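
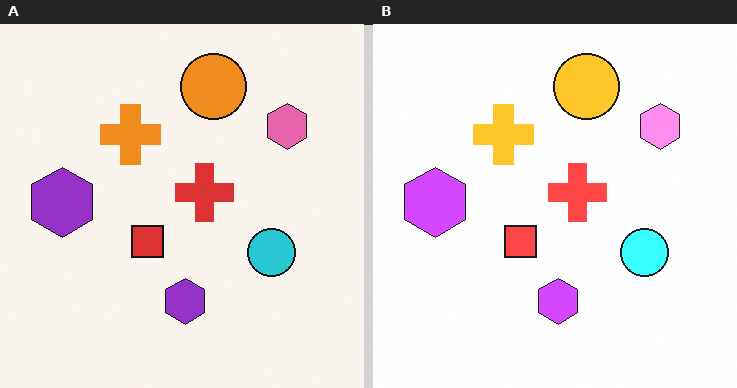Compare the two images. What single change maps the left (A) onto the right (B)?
Substantially brightened.

Every pixel — background and shapes alike — is uniformly brightened.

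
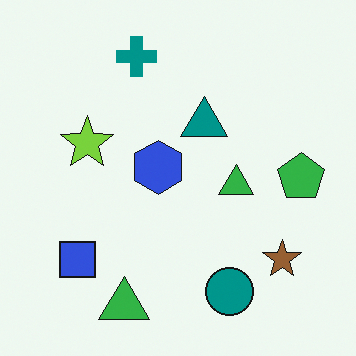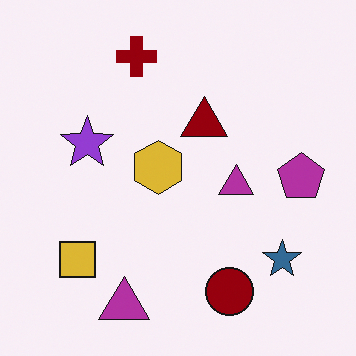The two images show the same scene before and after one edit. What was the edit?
This is the original image hue-shifted by a large amount.

Every shape's color has rotated by the same amount around the hue wheel — a uniform hue shift.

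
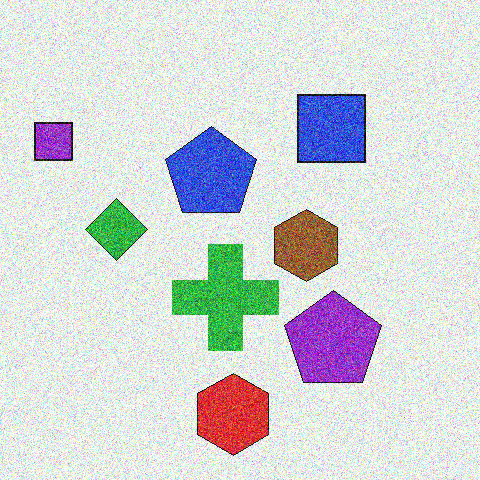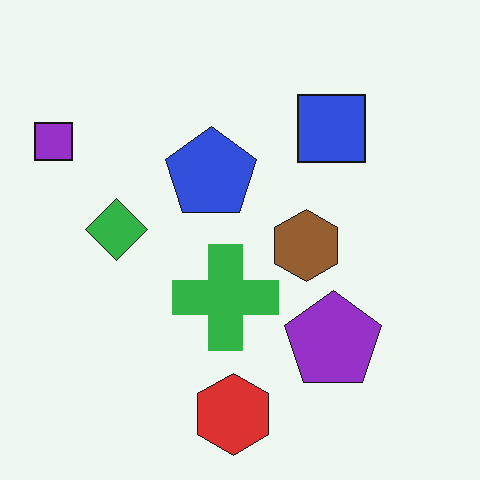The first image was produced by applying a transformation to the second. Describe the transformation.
Degraded with strong gaussian noise.

Random speckle covers the whole image, including the flat background.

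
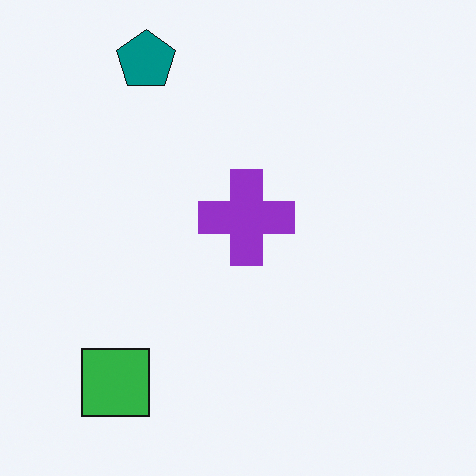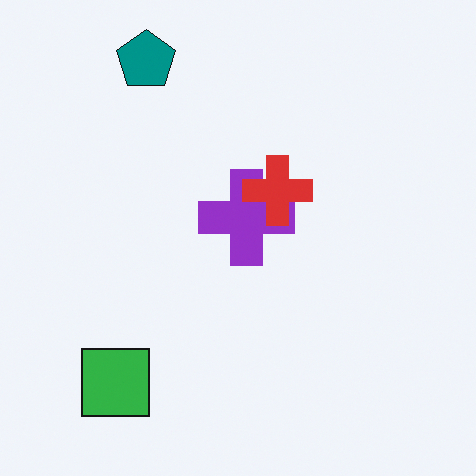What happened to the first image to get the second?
The transformation is: overlaid with an additional red cross.

A red cross appears in the second image that is absent from the first.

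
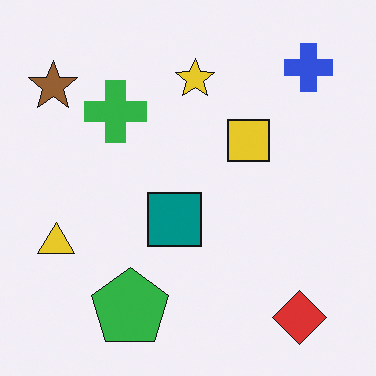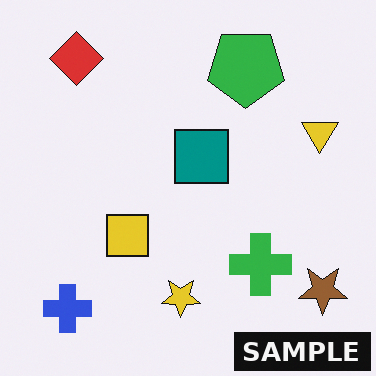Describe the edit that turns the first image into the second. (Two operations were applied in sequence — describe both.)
The image was rotated 180°, then watermarked with the text "SAMPLE" in the lower-right corner.

The blue cross sits in the top-right of the first image and the bottom-left of the second — consistent with a whole-image 180° rotation. A dark label reading "SAMPLE" appears in the lower-right corner.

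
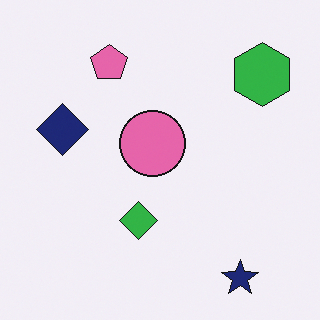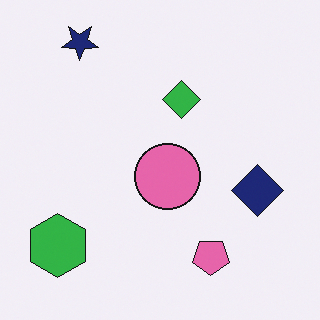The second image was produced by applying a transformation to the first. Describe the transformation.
The image was rotated 180°.

The navy star sits in the bottom-right of the first image and the top-left of the second — consistent with a whole-image 180° rotation.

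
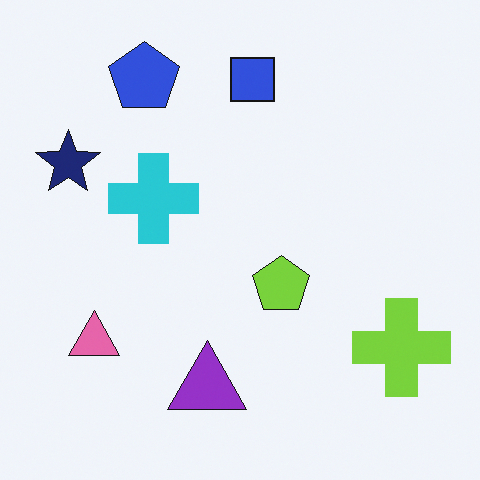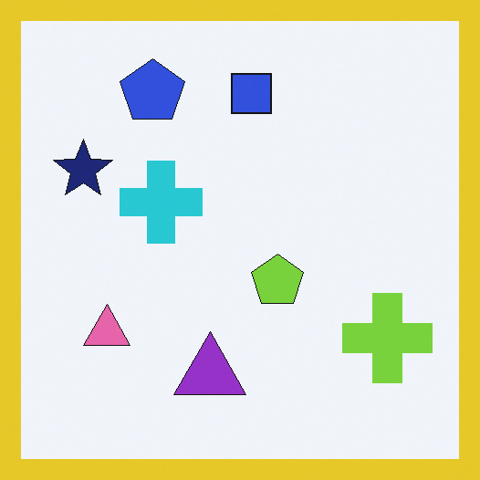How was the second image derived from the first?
The transformation is: framed with a yellow border.

A solid yellow frame runs around the edge of the second image, with the content slightly shrunk inside it.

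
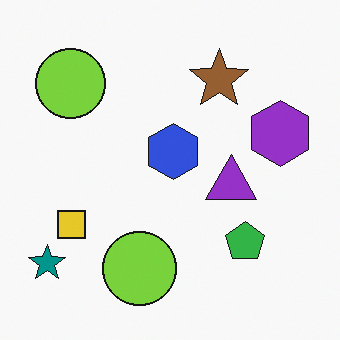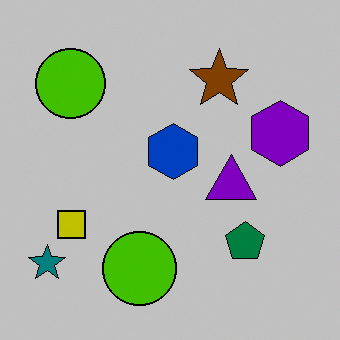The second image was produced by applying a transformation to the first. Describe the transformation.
The second image is the first aggressively posterized.

Each flat color has snapped to a coarser quantized level — most visibly, the near-white background has dropped to a flat grey.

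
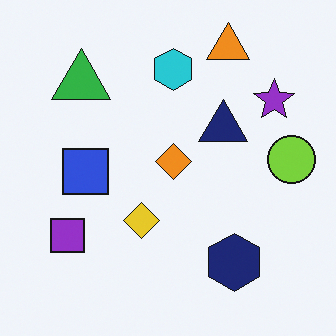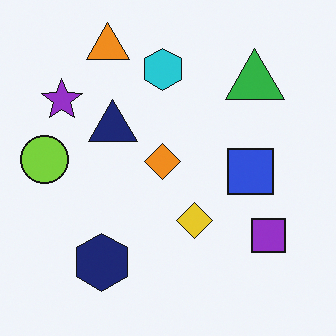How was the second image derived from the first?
Flipped horizontally (left ↔ right).

The lime circle is in the right of the first image and the left of the second — shapes on opposite sides of the vertical midline have swapped in a mirror flip.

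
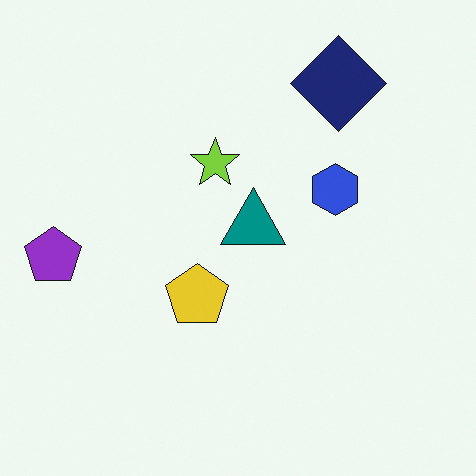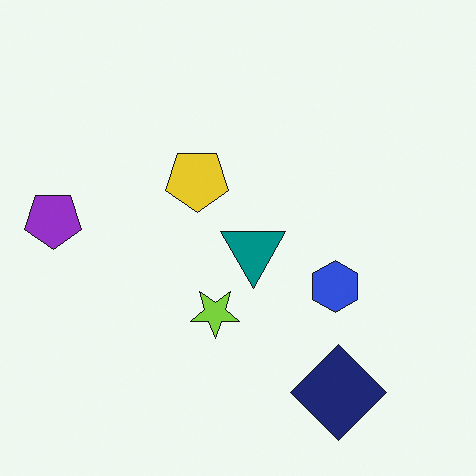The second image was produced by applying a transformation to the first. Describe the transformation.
The image was flipped vertically (top ↔ bottom).

The navy diamond is in the top-right of the first image and the bottom-right of the second — shapes on opposite sides of the horizontal midline have swapped in a mirror flip.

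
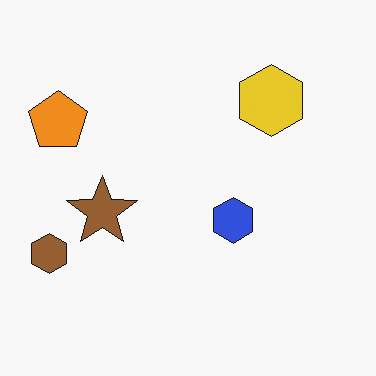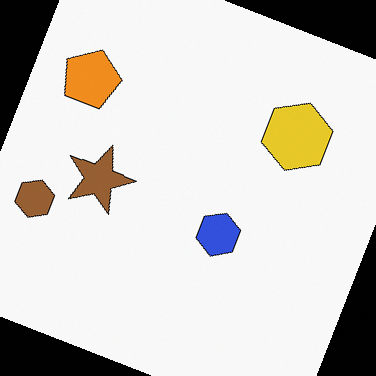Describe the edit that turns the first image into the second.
Rotated clockwise by a moderate amount.

Every shape is tilted by the same angle and the image corners show triangular fill wedges — a whole-image rotation by a non-right angle.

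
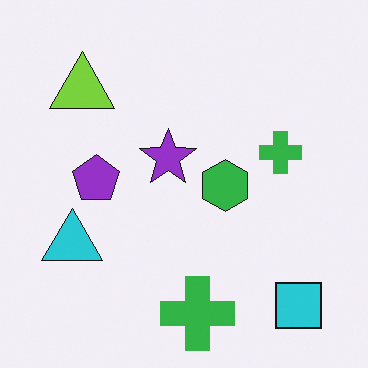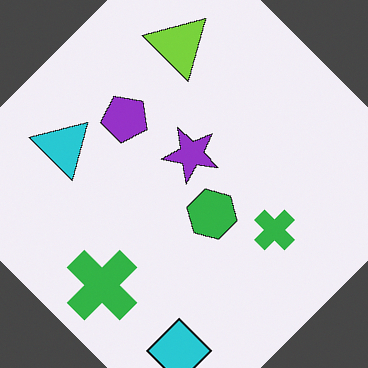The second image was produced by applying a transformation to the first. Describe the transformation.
The second image is the first rotated clockwise by a large amount — several tens of degrees.

Every shape is tilted by the same angle and the image corners show triangular fill wedges — a whole-image rotation by a non-right angle.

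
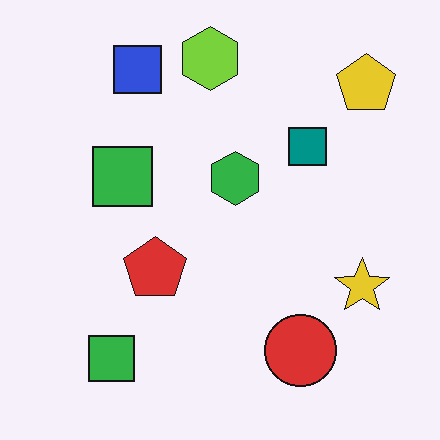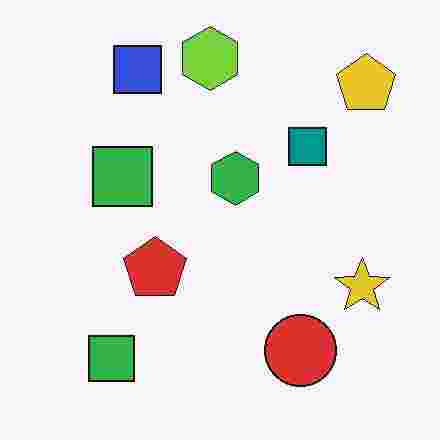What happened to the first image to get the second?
Degraded with heavy JPEG compression.

Blocky 8×8 compression artifacts appear around shape edges and the flat background shows ringing — characteristic JPEG degradation.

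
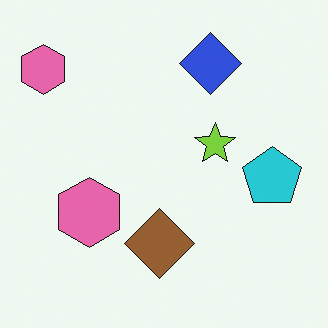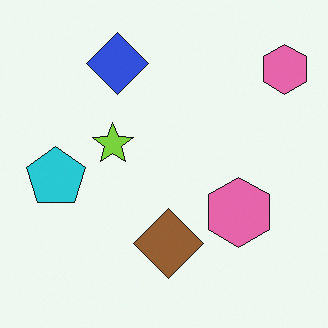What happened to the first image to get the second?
This is the original image flipped horizontally (left ↔ right).

The cyan pentagon is in the right of the first image and the left of the second — shapes on opposite sides of the vertical midline have swapped in a mirror flip.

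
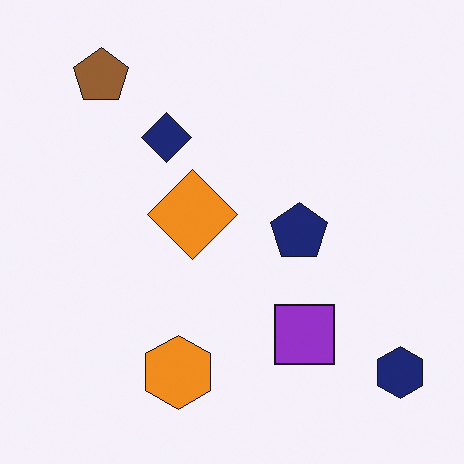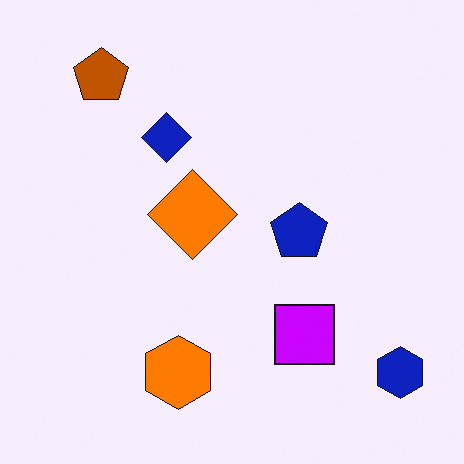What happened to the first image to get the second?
Made much more vivid (saturation change).

All colors are more vivid — a global saturation change.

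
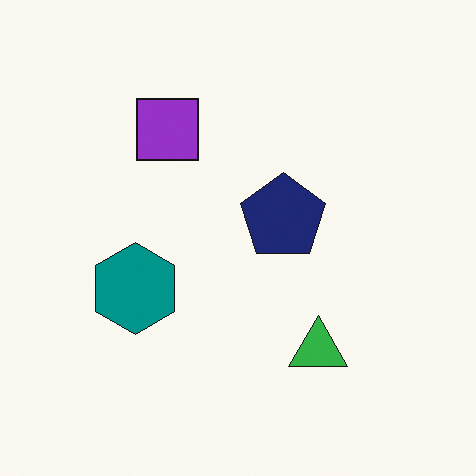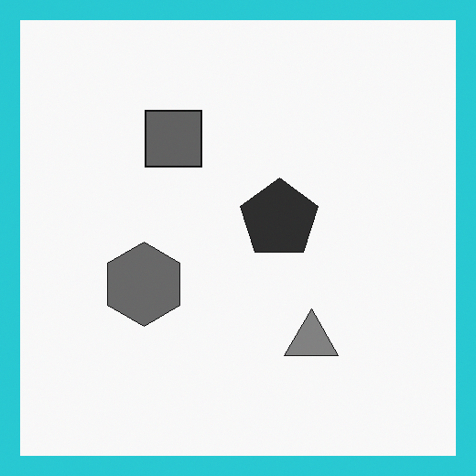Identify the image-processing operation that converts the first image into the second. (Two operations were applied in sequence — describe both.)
It was converted to grayscale, then framed with a cyan border.

All color is removed — every shape is now a shade of grey. A solid cyan frame runs around the edge of the second image, with the content slightly shrunk inside it.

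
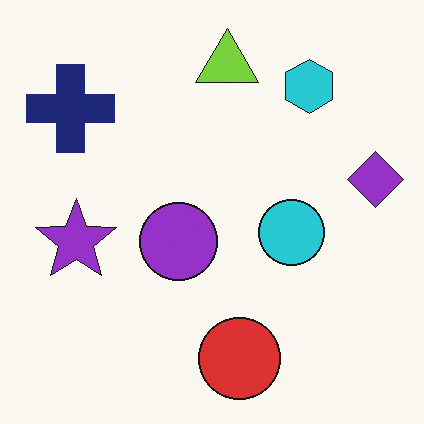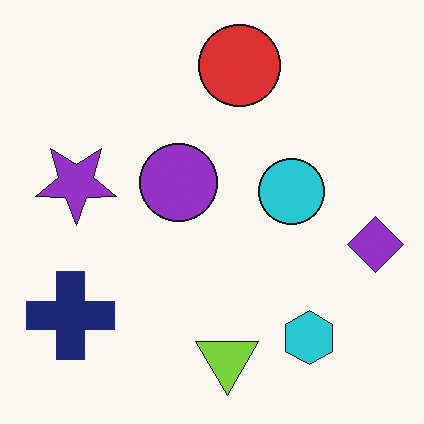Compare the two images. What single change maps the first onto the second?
The image was flipped vertically (top ↔ bottom).

The lime triangle is in the top of the first image and the bottom of the second — shapes on opposite sides of the horizontal midline have swapped in a mirror flip.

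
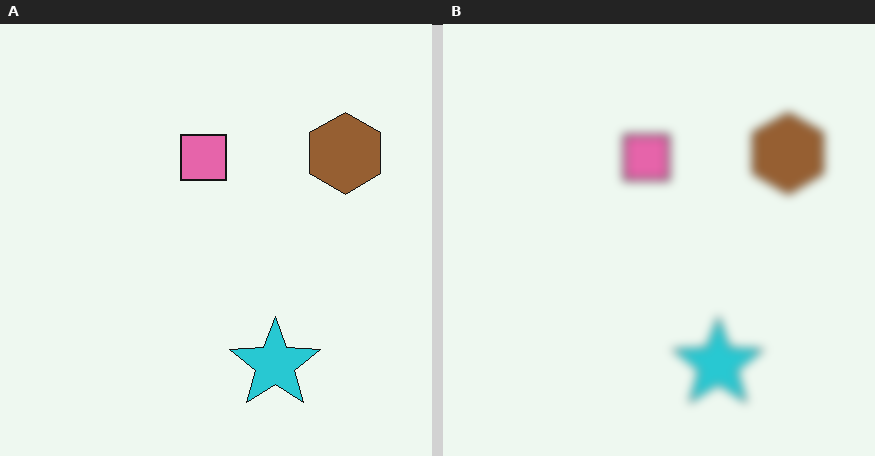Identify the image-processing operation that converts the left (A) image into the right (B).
The image was moderately blurred.

Shape edges and outlines are uniformly softened across the whole image.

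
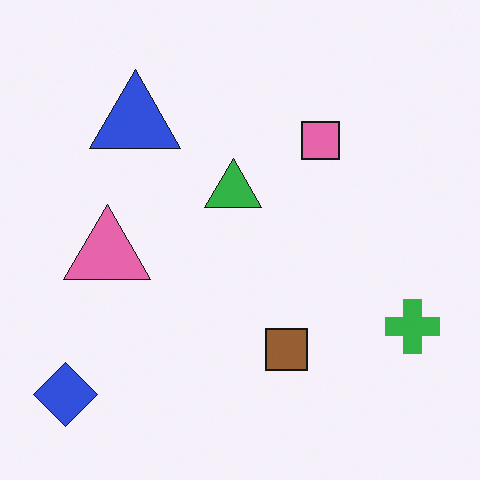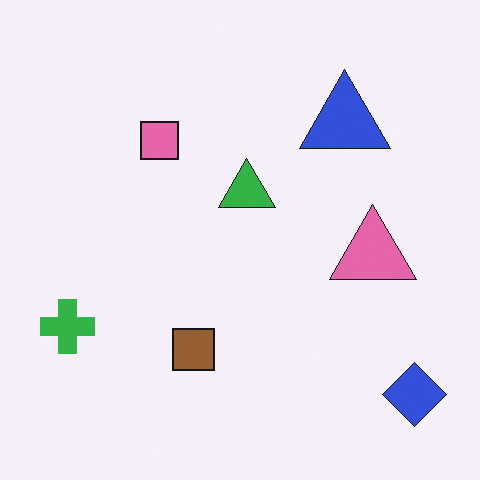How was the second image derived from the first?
Flipped horizontally (left ↔ right).

The blue diamond is in the bottom-left of the first image and the bottom-right of the second — shapes on opposite sides of the vertical midline have swapped in a mirror flip.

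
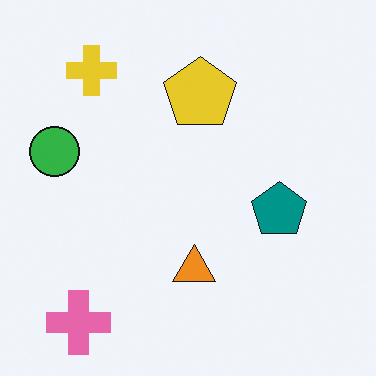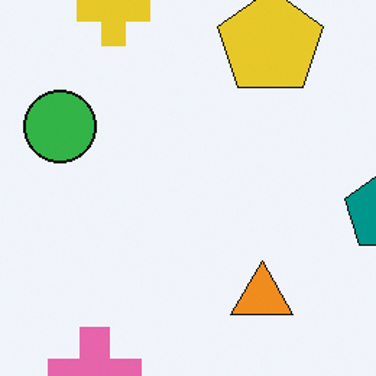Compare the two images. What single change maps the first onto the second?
Cropped slightly and scaled back up.

The visible shapes are larger and the field of view is narrower; shapes near the original edges may be partly or wholly outside the frame — a crop-and-rescale.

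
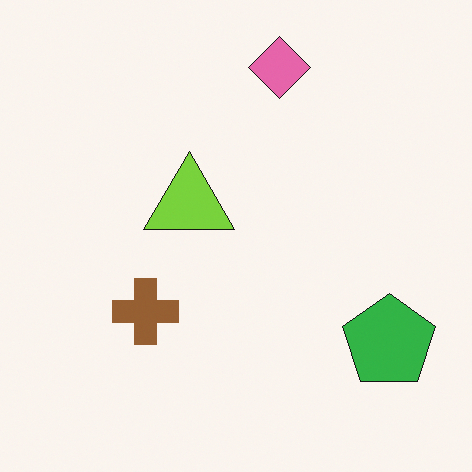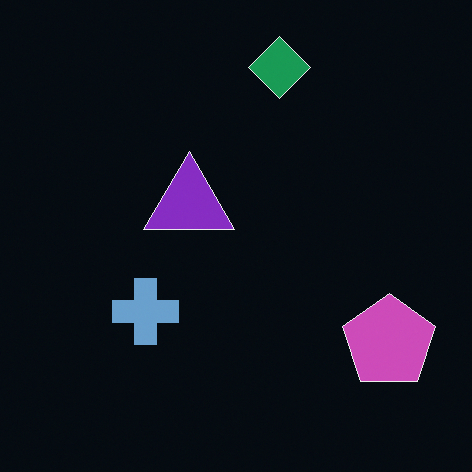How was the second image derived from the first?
The second image is the first color-inverted (negative).

The light background has become dark and every shape's color is its complement — a photographic negative.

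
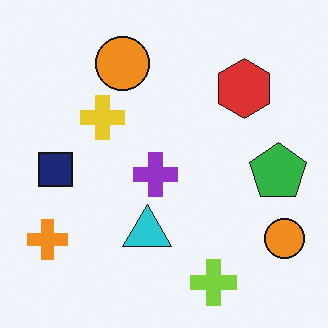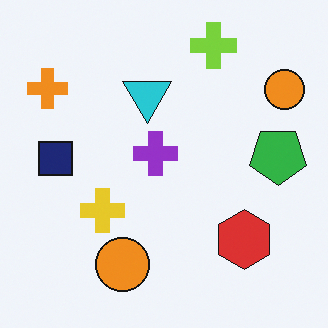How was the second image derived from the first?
The second image is the first flipped vertically (top ↔ bottom).

The lime cross is in the bottom of the first image and the top of the second — shapes on opposite sides of the horizontal midline have swapped in a mirror flip.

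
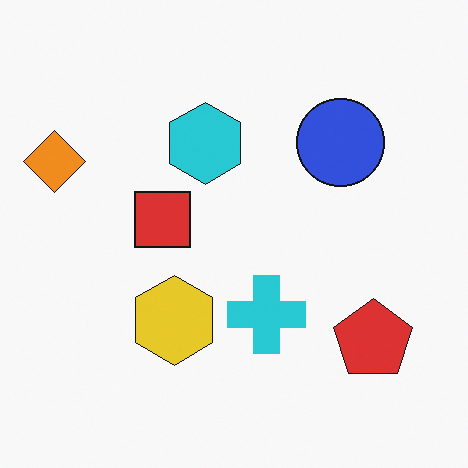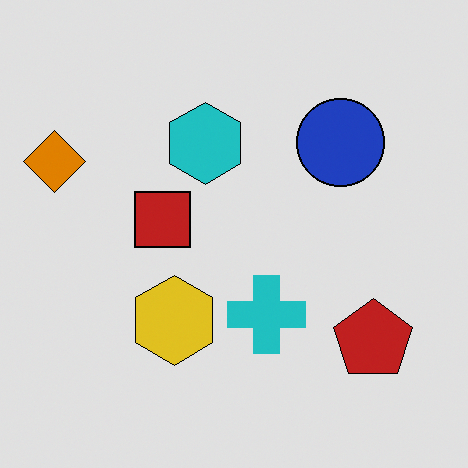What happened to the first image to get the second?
The image was posterized to a reduced palette.

Each flat color has snapped to a coarser quantized level — most visibly, the near-white background has dropped to a flat grey.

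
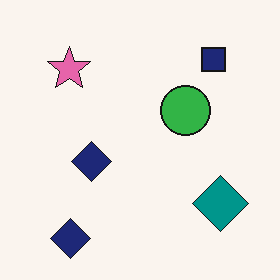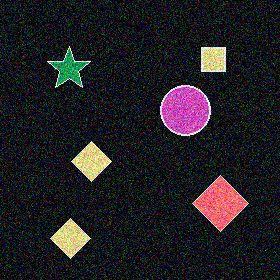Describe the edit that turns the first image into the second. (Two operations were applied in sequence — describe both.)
The transformation is: degraded with strong gaussian noise, then color-inverted (negative).

Random speckle covers the whole image, including the flat background. The light background has become dark and every shape's color is its complement — a photographic negative.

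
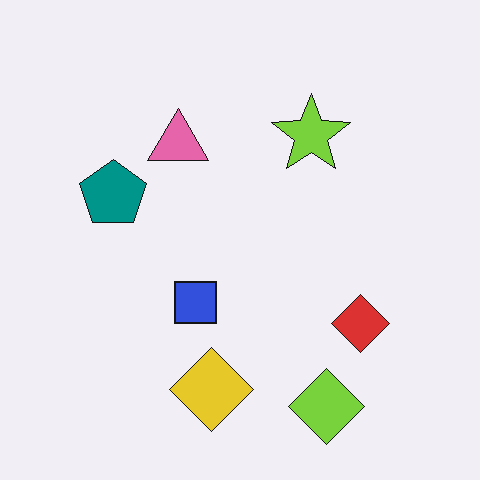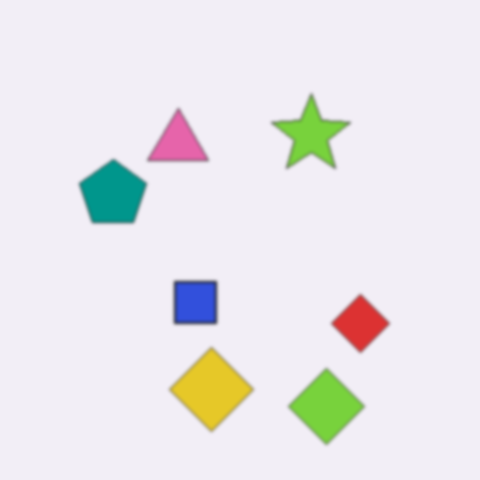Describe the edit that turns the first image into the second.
Given a subtle gaussian blur.

Shape edges and outlines are uniformly softened across the whole image.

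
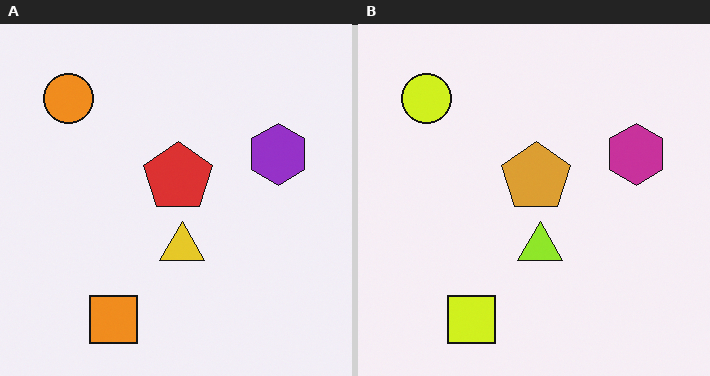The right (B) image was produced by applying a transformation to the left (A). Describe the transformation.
The transformation is: hue-shifted by a small amount.

Every shape's color has rotated by the same amount around the hue wheel — a uniform hue shift.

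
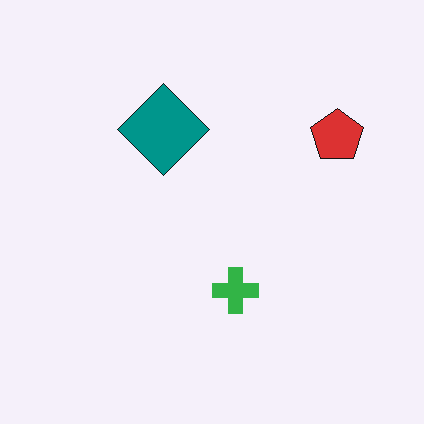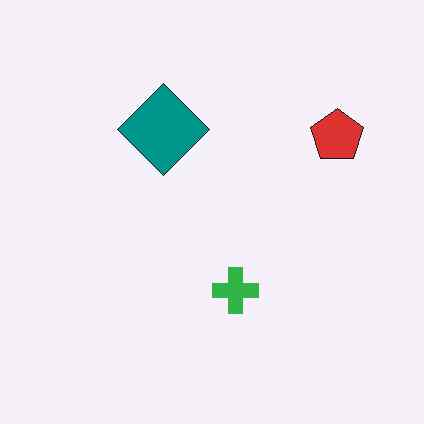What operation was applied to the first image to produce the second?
JPEG-compressed with visible artifacts.

Blocky 8×8 compression artifacts appear around shape edges and the flat background shows ringing — characteristic JPEG degradation.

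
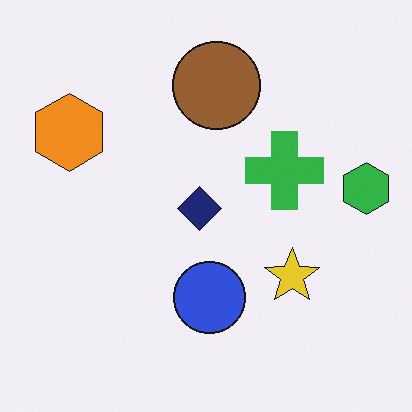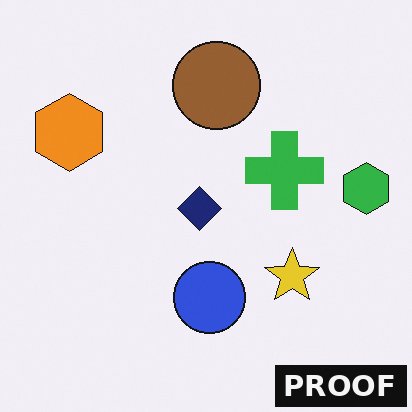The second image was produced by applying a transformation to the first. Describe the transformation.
The second image is the first watermarked with the text "PROOF" in the lower-right corner.

A dark label reading "PROOF" appears in the lower-right corner.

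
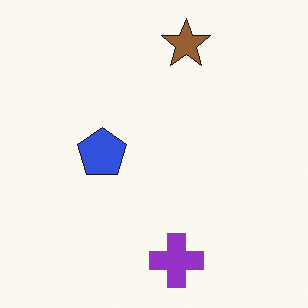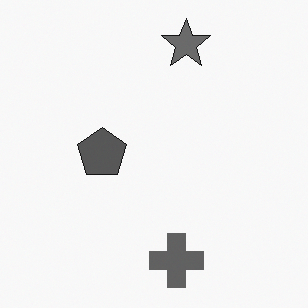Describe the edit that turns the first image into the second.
Converted to grayscale.

All color is removed — every shape is now a shade of grey.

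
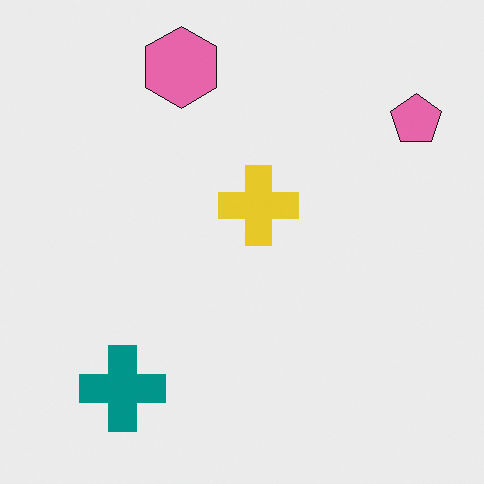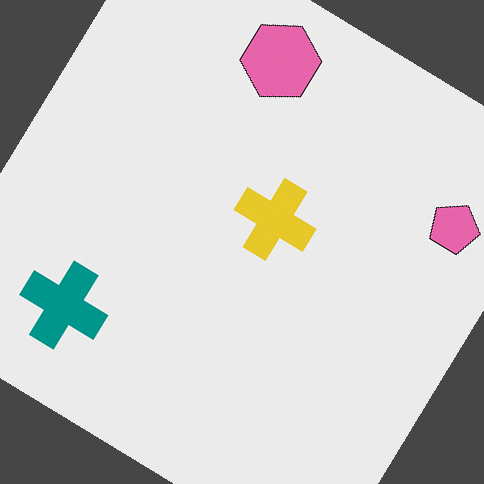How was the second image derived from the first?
The second image is the first rotated clockwise by a large amount — several tens of degrees.

Every shape is tilted by the same angle and the image corners show triangular fill wedges — a whole-image rotation by a non-right angle.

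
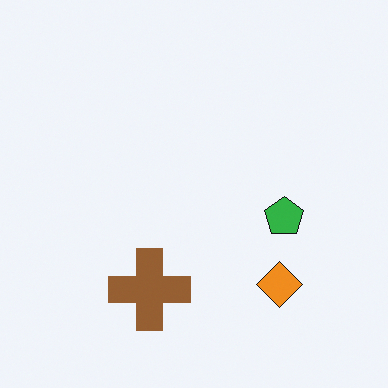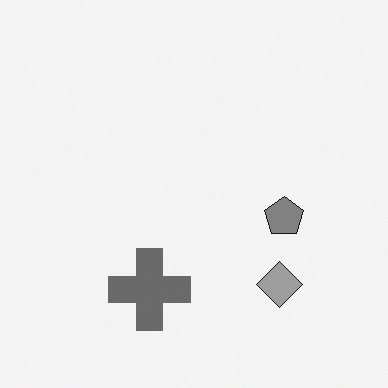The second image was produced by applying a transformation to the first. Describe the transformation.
This is the original image converted to grayscale.

All color is removed — every shape is now a shade of grey.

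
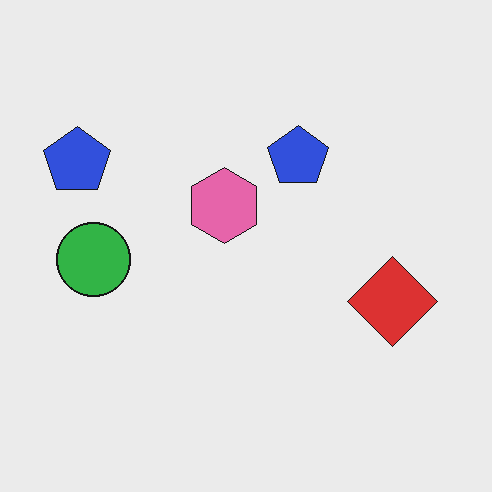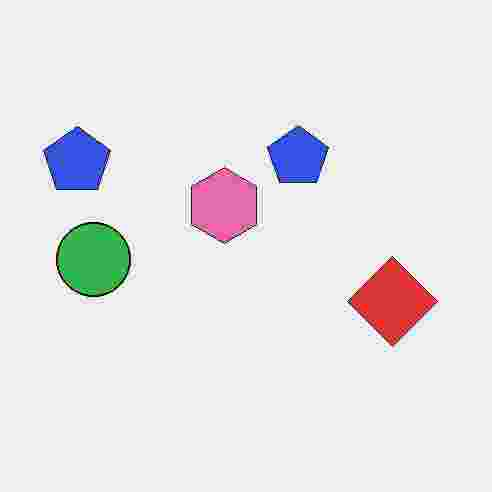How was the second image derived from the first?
The image was degraded with heavy JPEG compression.

Blocky 8×8 compression artifacts appear around shape edges and the flat background shows ringing — characteristic JPEG degradation.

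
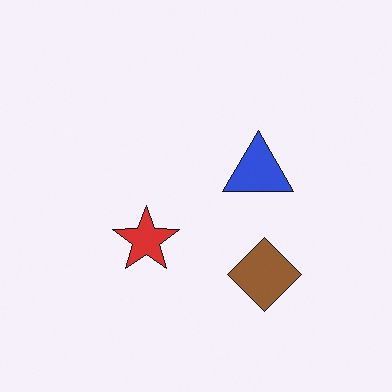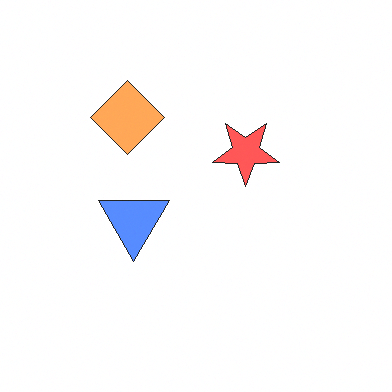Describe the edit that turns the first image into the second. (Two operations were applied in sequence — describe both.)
The transformation is: rotated 180°, then brightened a lot.

The brown diamond sits in the bottom-right of the first image and the top-left of the second — consistent with a whole-image 180° rotation. Every pixel — background and shapes alike — is uniformly brightened.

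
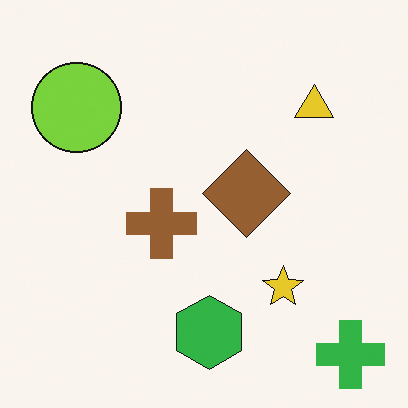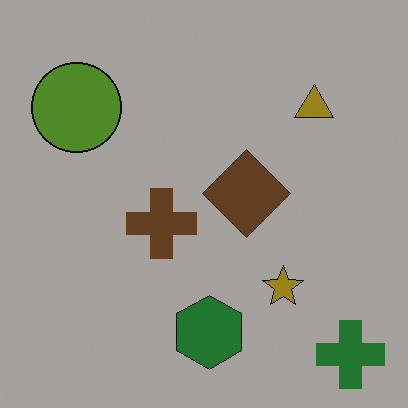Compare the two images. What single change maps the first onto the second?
The second image is the first substantially darkened.

Every pixel — background and shapes alike — is uniformly darkened.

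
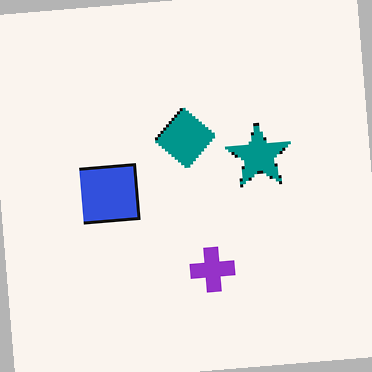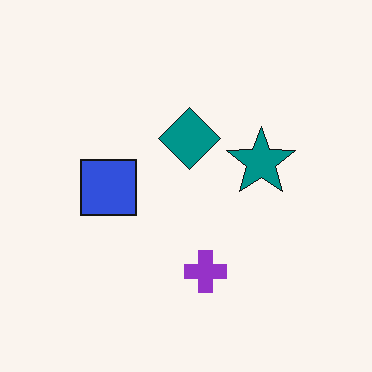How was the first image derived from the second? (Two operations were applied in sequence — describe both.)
The image was lightly pixelated (a mild mosaic effect), then rotated counter-clockwise by a few degrees.

Shapes are reduced to large square blocks; fine edges and outlines are lost — a downscale-then-upscale (mosaic) effect. Every shape is tilted by the same angle and the image corners show triangular fill wedges — a whole-image rotation by a non-right angle.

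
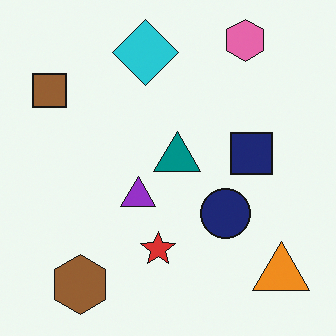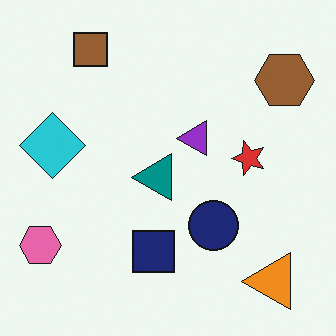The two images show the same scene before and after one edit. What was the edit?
The second image is the first transposed (reflected across the top-left ↔ bottom-right diagonal).

Shapes have swapped their row and column positions — what was in the top-right is now in the bottom-left — a diagonal reflection.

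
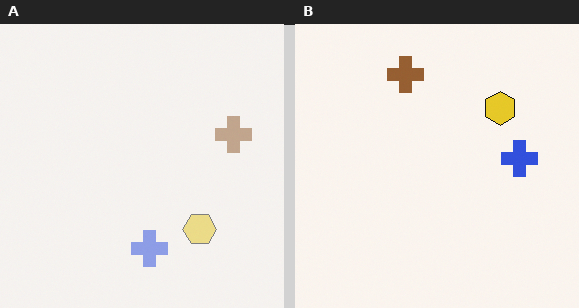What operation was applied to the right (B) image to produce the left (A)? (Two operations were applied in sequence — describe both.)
The image was given much lower contrast, then rotated 90° clockwise.

Tones are pushed toward mid-grey across the whole image — a global contrast change. The brown cross sits in the top of the right (B) image and the right of the left (A) — consistent with a whole-image 90° clockwise rotation.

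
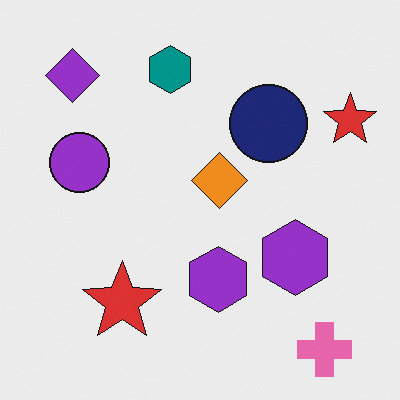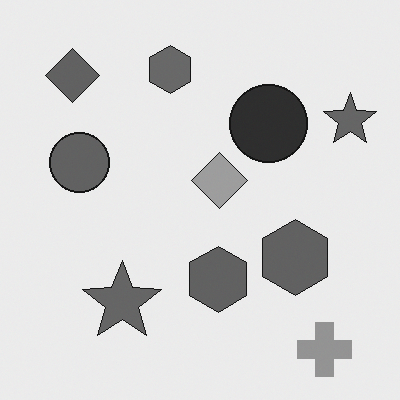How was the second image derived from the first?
The image was converted to grayscale.

All color is removed — every shape is now a shade of grey.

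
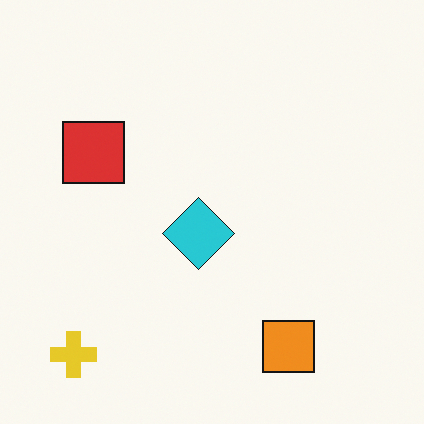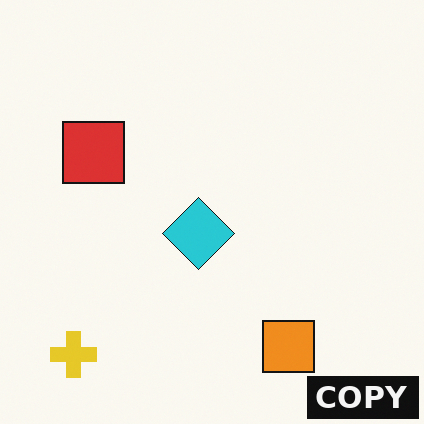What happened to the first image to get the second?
This is the original image watermarked with the text "COPY" in the lower-right corner.

A dark label reading "COPY" appears in the lower-right corner.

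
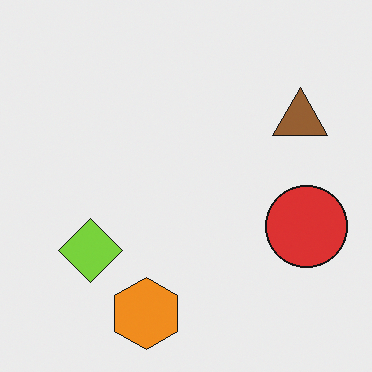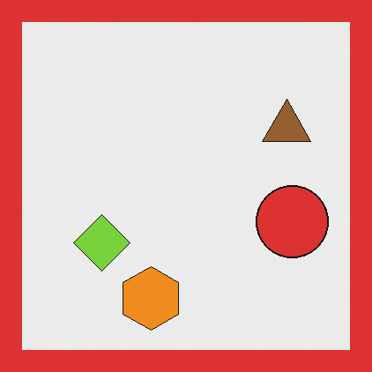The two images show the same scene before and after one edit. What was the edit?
Framed with a red border.

A solid red frame runs around the edge of the second image, with the content slightly shrunk inside it.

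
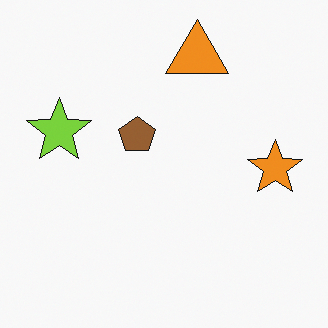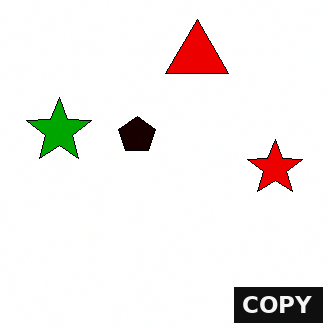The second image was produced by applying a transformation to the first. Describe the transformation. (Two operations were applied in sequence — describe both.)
The image was boosted in contrast, then watermarked with the text "COPY" in the lower-right corner.

Tones are pushed away from mid-grey across the whole image — a global contrast change. A dark label reading "COPY" appears in the lower-right corner.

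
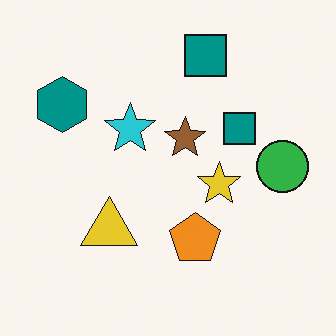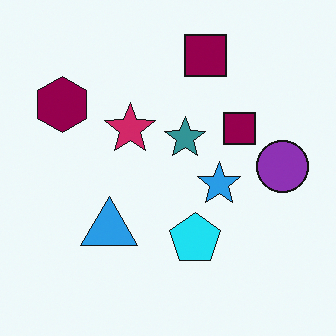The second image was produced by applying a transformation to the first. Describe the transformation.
The image was hue-shifted by a moderate amount.

Every shape's color has rotated by the same amount around the hue wheel — a uniform hue shift.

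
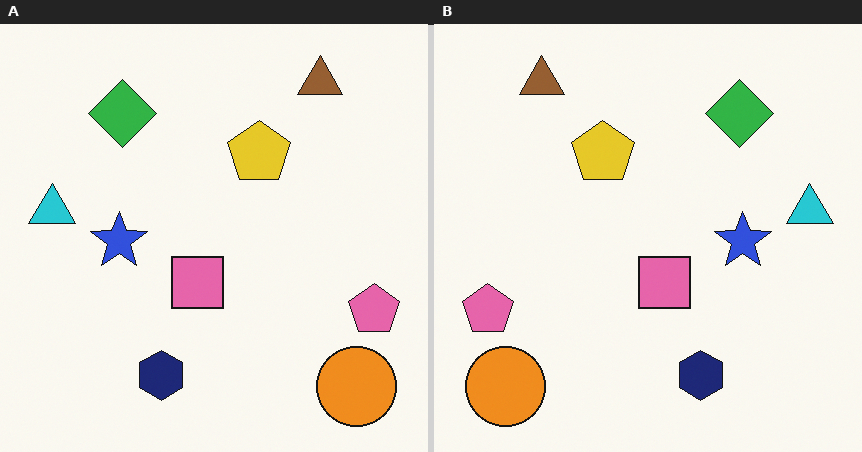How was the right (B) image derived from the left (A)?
The right (B) image is the left (A) flipped horizontally (left ↔ right).

The cyan triangle is in the left of the left (A) image and the right of the right (B) — shapes on opposite sides of the vertical midline have swapped in a mirror flip.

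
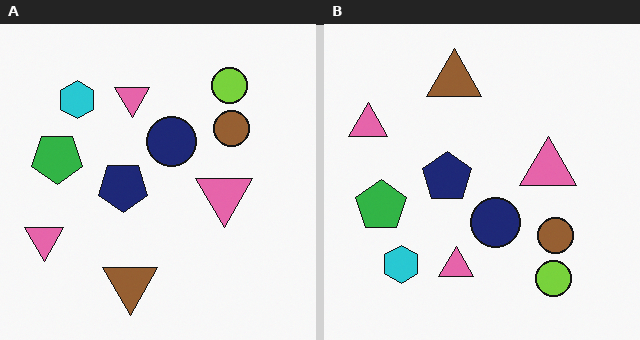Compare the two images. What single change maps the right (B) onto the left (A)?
Flipped vertically (top ↔ bottom).

The brown triangle is in the top of the right (B) image and the bottom of the left (A) — shapes on opposite sides of the horizontal midline have swapped in a mirror flip.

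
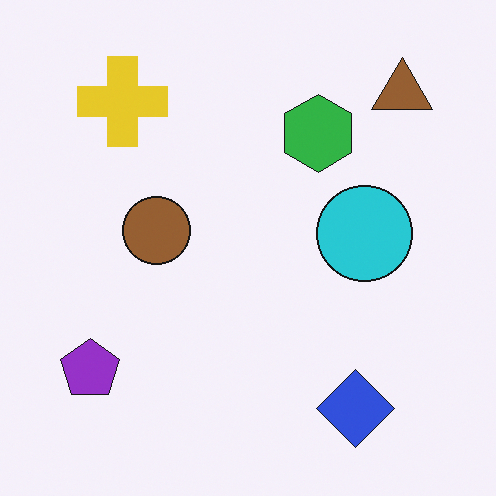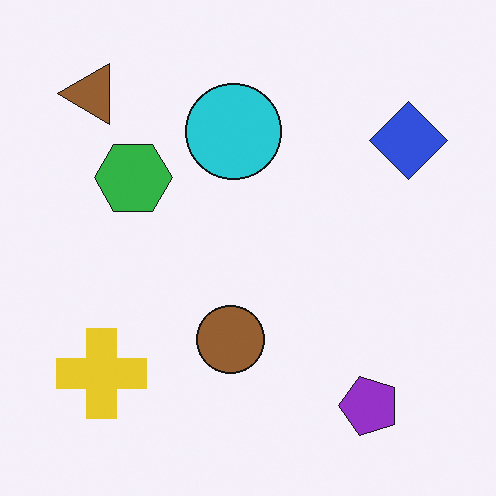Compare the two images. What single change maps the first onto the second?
This is the original image rotated 90° counter-clockwise.

The brown triangle sits in the top-right of the first image and the top-left of the second — consistent with a whole-image 90° counter-clockwise rotation.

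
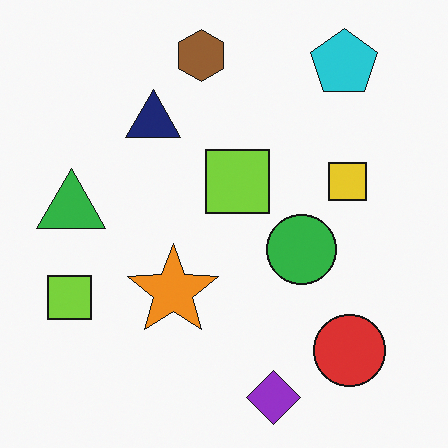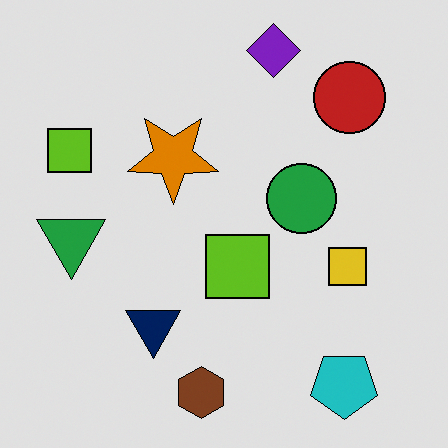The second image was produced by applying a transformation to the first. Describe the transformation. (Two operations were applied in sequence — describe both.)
The transformation is: moderately posterized, then flipped vertically (top ↔ bottom).

Each flat color has snapped to a coarser quantized level — most visibly, the near-white background has dropped to a flat grey. The purple diamond is in the bottom of the first image and the top of the second — shapes on opposite sides of the horizontal midline have swapped in a mirror flip.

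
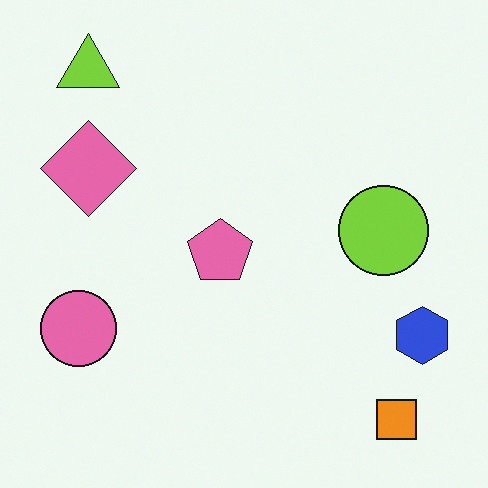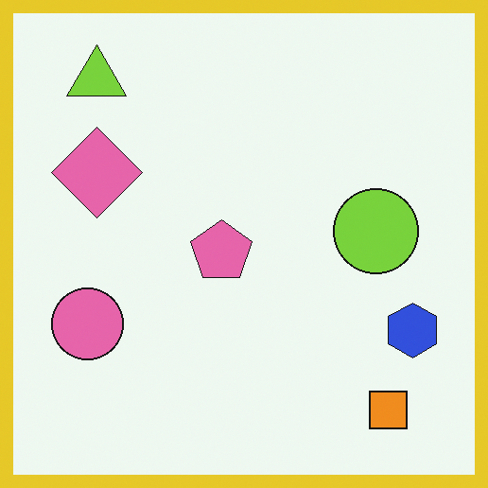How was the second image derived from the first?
The image was framed with a yellow border.

A solid yellow frame runs around the edge of the second image, with the content slightly shrunk inside it.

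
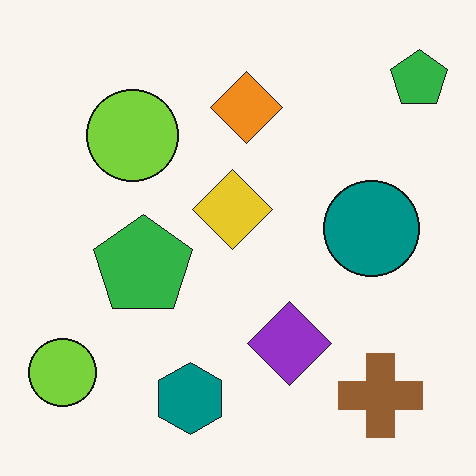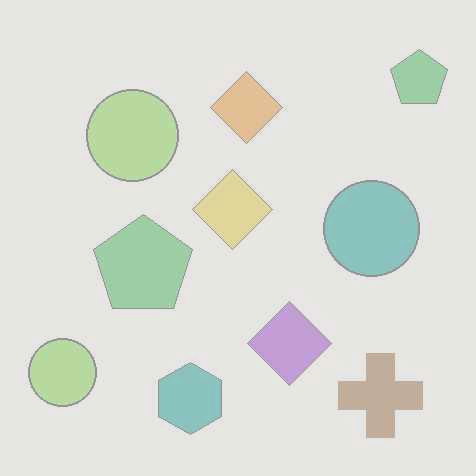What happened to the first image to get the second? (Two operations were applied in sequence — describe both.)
The second image is the first degraded with heavy JPEG compression, then given much lower contrast.

Blocky 8×8 compression artifacts appear around shape edges and the flat background shows ringing — characteristic JPEG degradation. Tones are pushed toward mid-grey across the whole image — a global contrast change.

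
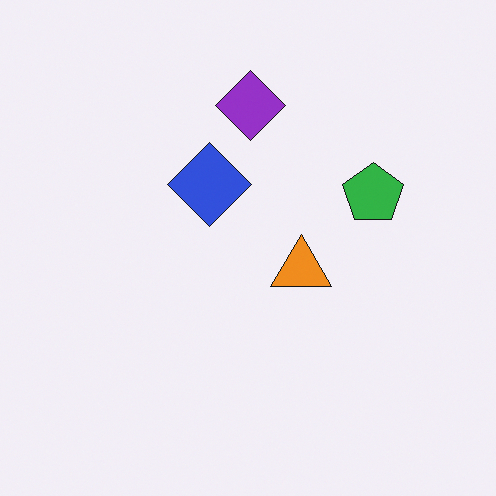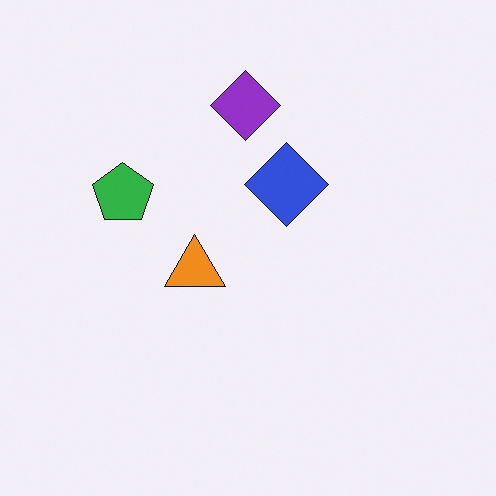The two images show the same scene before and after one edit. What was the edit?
This is the original image flipped horizontally (left ↔ right).

The green pentagon is in the right of the first image and the left of the second — shapes on opposite sides of the vertical midline have swapped in a mirror flip.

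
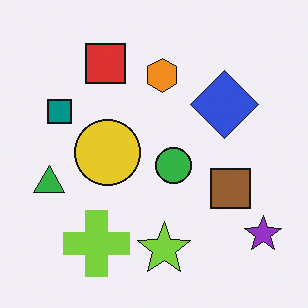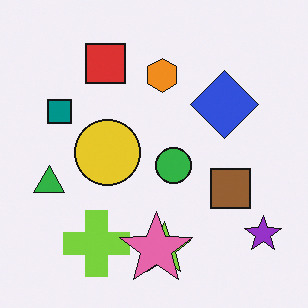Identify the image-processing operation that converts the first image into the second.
It was overlaid with an additional pink star.

A pink star appears in the second image that is absent from the first.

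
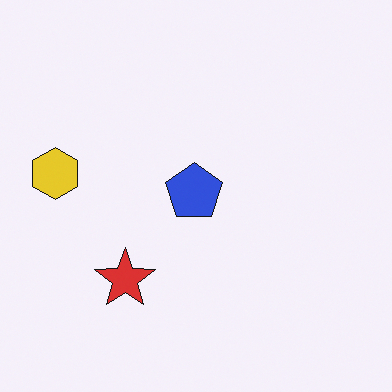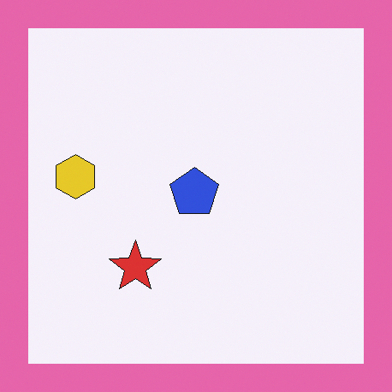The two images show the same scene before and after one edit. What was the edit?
The transformation is: framed with a pink border.

A solid pink frame runs around the edge of the second image, with the content slightly shrunk inside it.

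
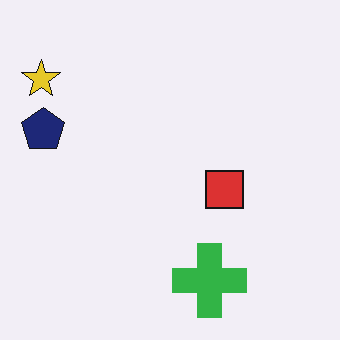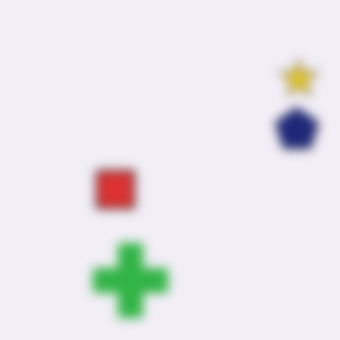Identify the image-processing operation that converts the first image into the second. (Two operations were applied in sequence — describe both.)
The image was flipped horizontally (left ↔ right), then strongly gaussian-blurred.

The yellow star is in the top-left of the first image and the top-right of the second — shapes on opposite sides of the vertical midline have swapped in a mirror flip. Shape edges and outlines are uniformly softened across the whole image.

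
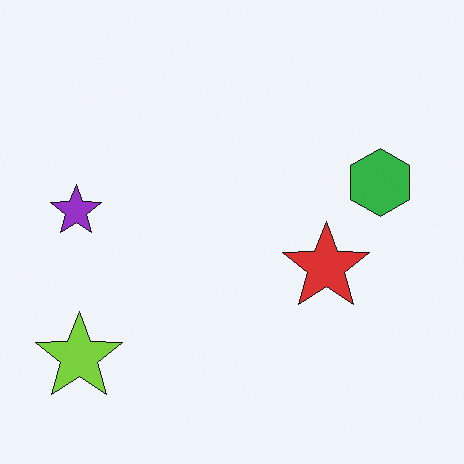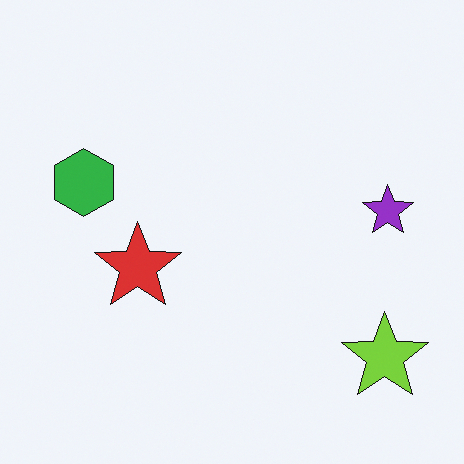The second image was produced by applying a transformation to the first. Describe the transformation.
The transformation is: flipped horizontally (left ↔ right).

The purple star is in the left of the first image and the right of the second — shapes on opposite sides of the vertical midline have swapped in a mirror flip.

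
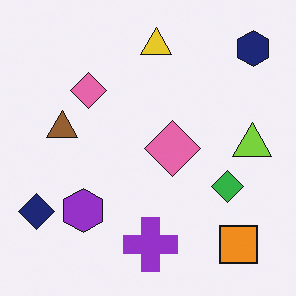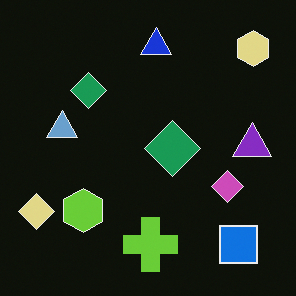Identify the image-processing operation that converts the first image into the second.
The image was color-inverted (negative).

The light background has become dark and every shape's color is its complement — a photographic negative.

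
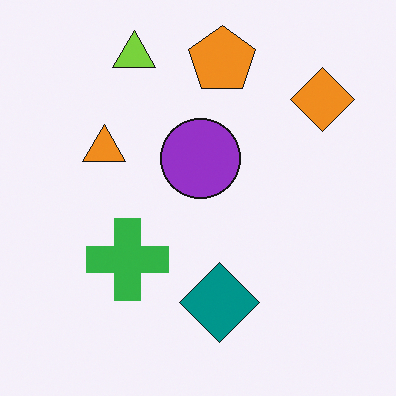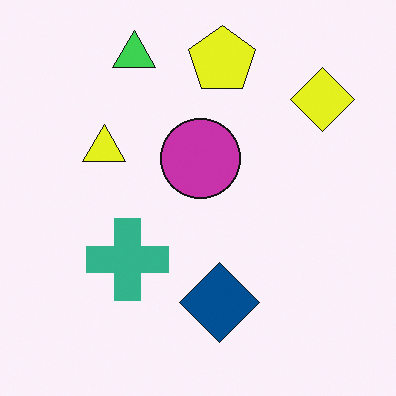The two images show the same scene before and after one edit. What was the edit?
The transformation is: hue-shifted by a small amount.

Every shape's color has rotated by the same amount around the hue wheel — a uniform hue shift.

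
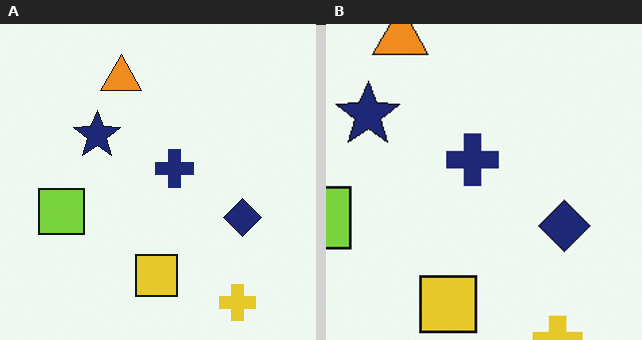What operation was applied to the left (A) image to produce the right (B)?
It was cropped to a modestly smaller region and rescaled.

The visible shapes are larger and the field of view is narrower; shapes near the original edges may be partly or wholly outside the frame — a crop-and-rescale.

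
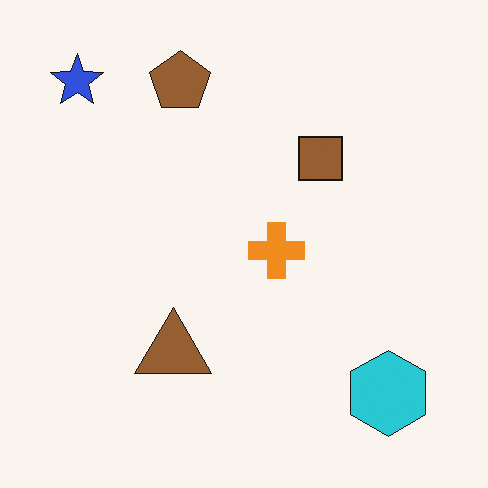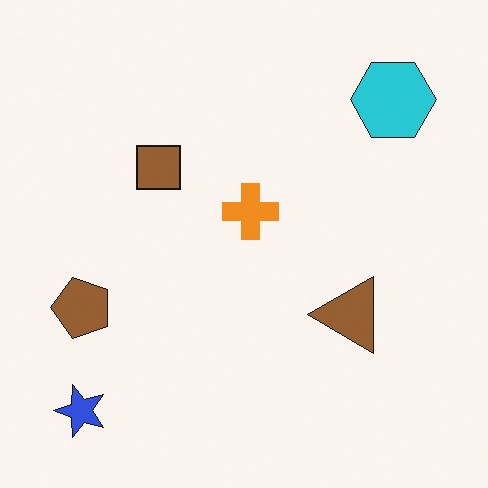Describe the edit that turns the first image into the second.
Rotated 90° counter-clockwise.

The blue star sits in the top-left of the first image and the bottom-left of the second — consistent with a whole-image 90° counter-clockwise rotation.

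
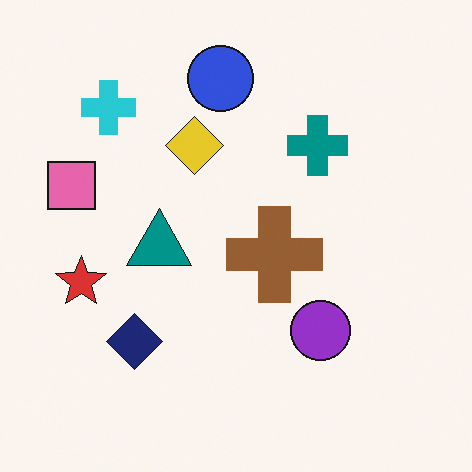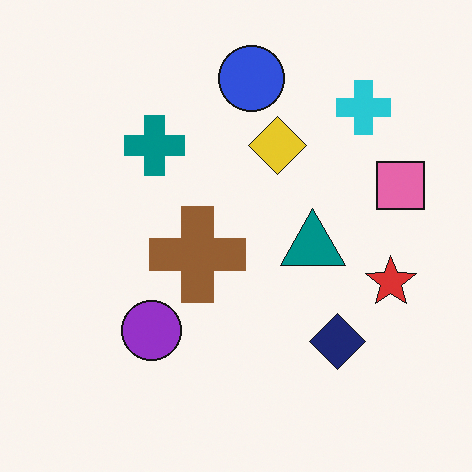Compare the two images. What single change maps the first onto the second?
This is the original image flipped horizontally (left ↔ right).

The pink square is in the left of the first image and the right of the second — shapes on opposite sides of the vertical midline have swapped in a mirror flip.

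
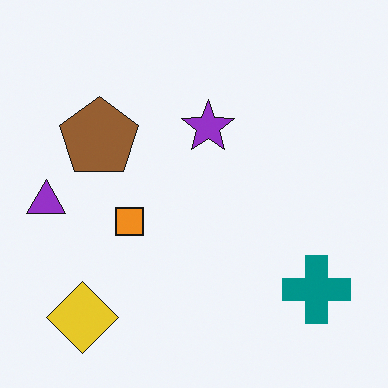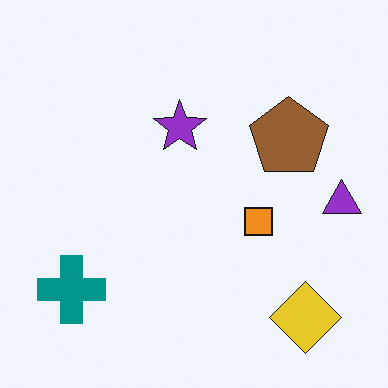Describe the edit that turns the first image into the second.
This is the original image flipped horizontally (left ↔ right).

The purple triangle is in the left of the first image and the right of the second — shapes on opposite sides of the vertical midline have swapped in a mirror flip.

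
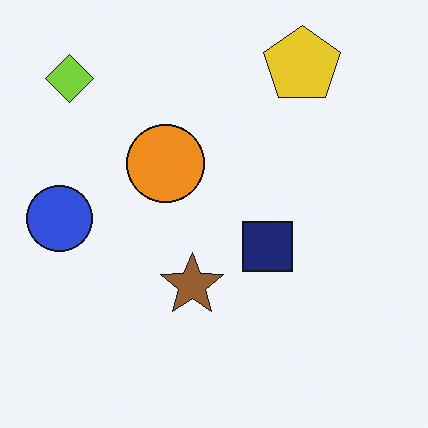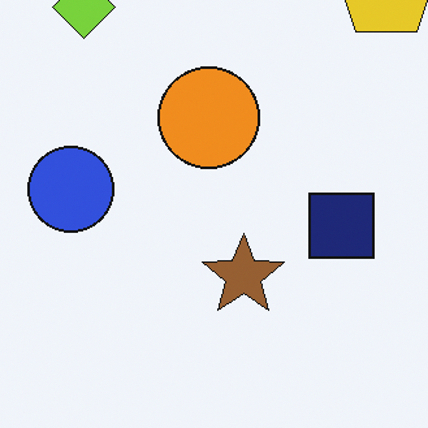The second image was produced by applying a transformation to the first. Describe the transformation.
The second image is the first cropped slightly and scaled back up.

The visible shapes are larger and the field of view is narrower; shapes near the original edges may be partly or wholly outside the frame — a crop-and-rescale.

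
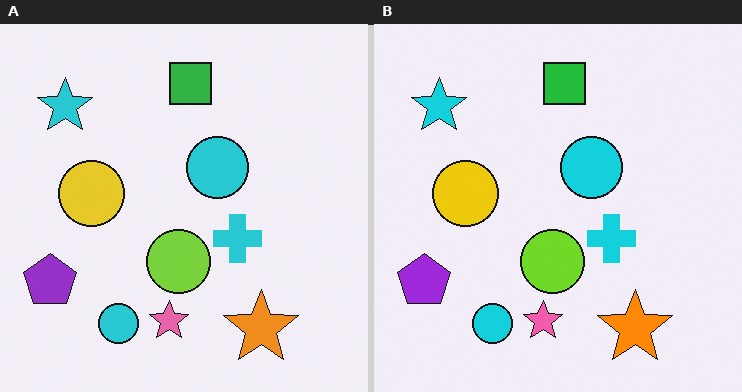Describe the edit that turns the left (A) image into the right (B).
The transformation is: slightly oversaturated.

All colors are more vivid — a global saturation change.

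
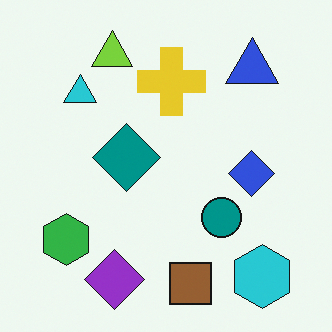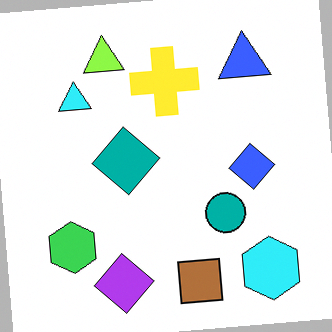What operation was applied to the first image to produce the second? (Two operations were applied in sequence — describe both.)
The image was brightened a little, then rotated counter-clockwise by a few degrees.

Every pixel — background and shapes alike — is uniformly brightened. Every shape is tilted by the same angle and the image corners show triangular fill wedges — a whole-image rotation by a non-right angle.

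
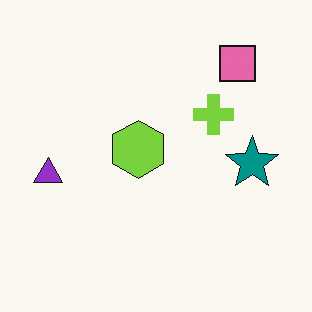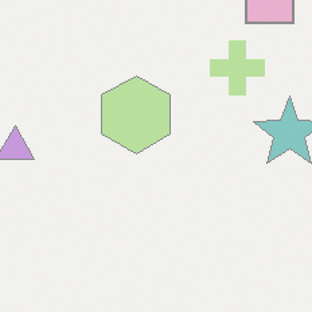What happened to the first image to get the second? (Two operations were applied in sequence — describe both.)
It was cropped to a modestly smaller region and rescaled, then given much lower contrast.

The visible shapes are larger and the field of view is narrower; shapes near the original edges may be partly or wholly outside the frame — a crop-and-rescale. Tones are pushed toward mid-grey across the whole image — a global contrast change.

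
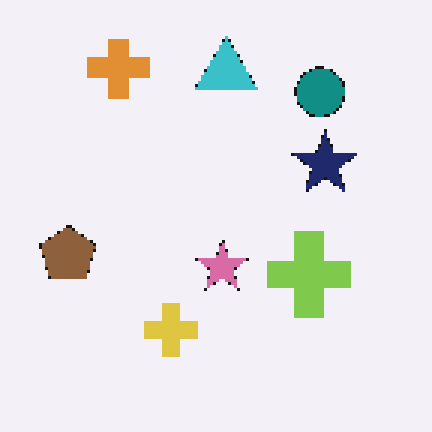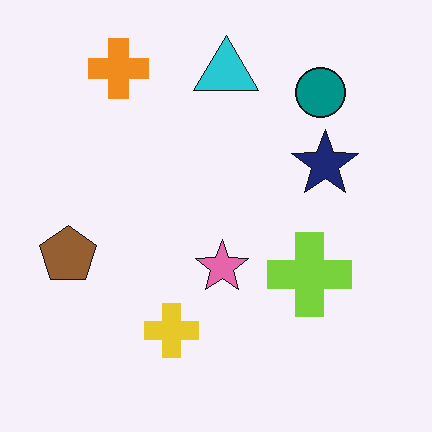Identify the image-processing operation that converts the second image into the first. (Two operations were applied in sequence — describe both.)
The transformation is: mildly pixelated, then slightly desaturated.

Shapes are reduced to large square blocks; fine edges and outlines are lost — a downscale-then-upscale (mosaic) effect. All colors are more muted and greyish — a global saturation change.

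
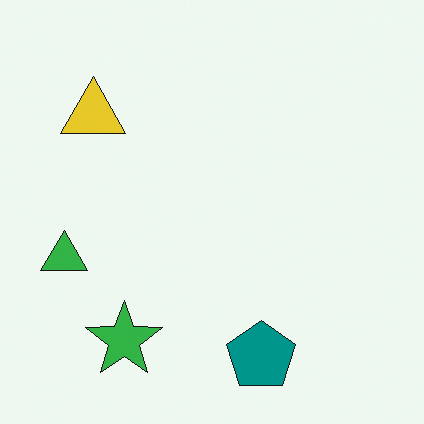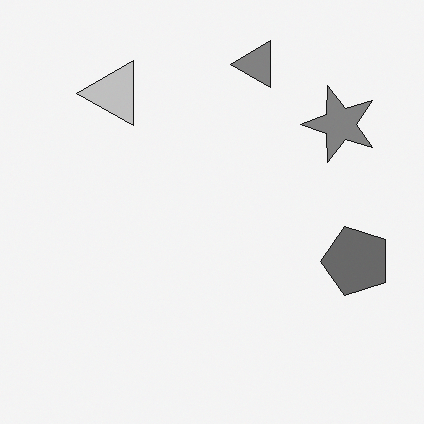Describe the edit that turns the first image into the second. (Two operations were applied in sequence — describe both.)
The second image is the first transposed (reflected across the top-left ↔ bottom-right diagonal), then converted to grayscale.

Shapes have swapped their row and column positions — what was in the top-right is now in the bottom-left — a diagonal reflection. All color is removed — every shape is now a shade of grey.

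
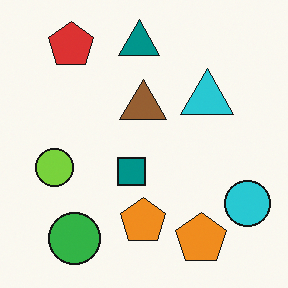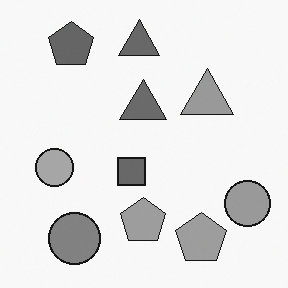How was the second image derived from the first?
It was converted to grayscale.

All color is removed — every shape is now a shade of grey.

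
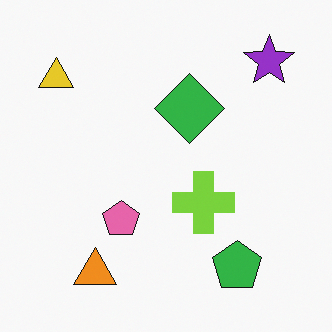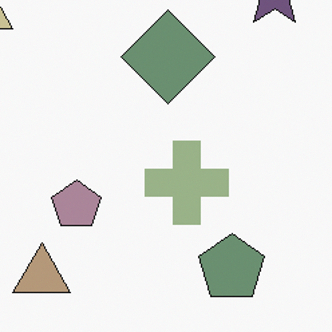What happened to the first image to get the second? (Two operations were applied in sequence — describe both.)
It was made much more muted (saturation change), then cropped slightly and scaled back up.

All colors are more muted and greyish — a global saturation change. The visible shapes are larger and the field of view is narrower; shapes near the original edges may be partly or wholly outside the frame — a crop-and-rescale.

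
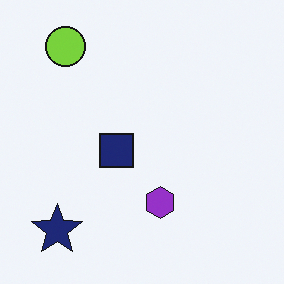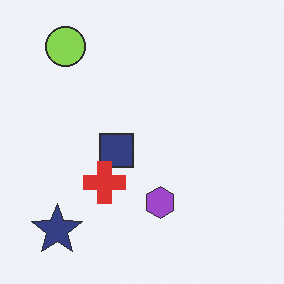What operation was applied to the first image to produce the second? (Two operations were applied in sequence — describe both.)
The image was given slightly reduced contrast, then overlaid with an additional red cross.

Tones are pushed toward mid-grey across the whole image — a global contrast change. A red cross appears in the second image that is absent from the first.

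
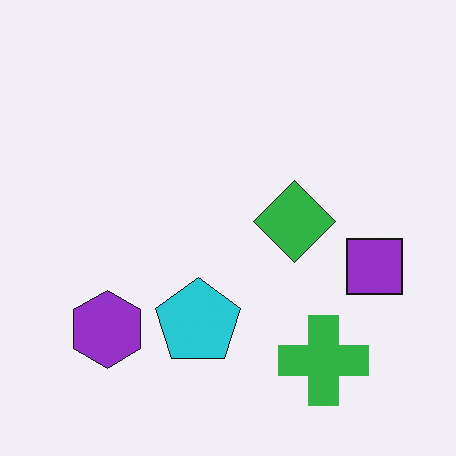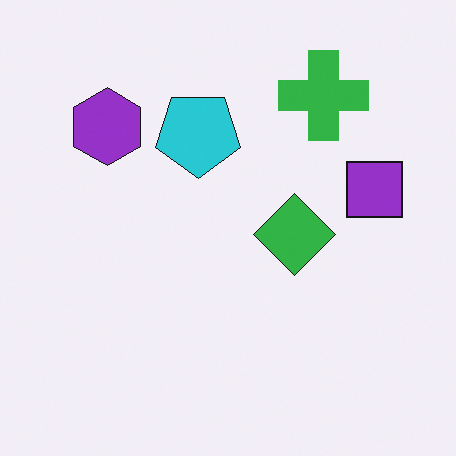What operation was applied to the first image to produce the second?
The second image is the first flipped vertically (top ↔ bottom).

The green cross is in the bottom-right of the first image and the top-right of the second — shapes on opposite sides of the horizontal midline have swapped in a mirror flip.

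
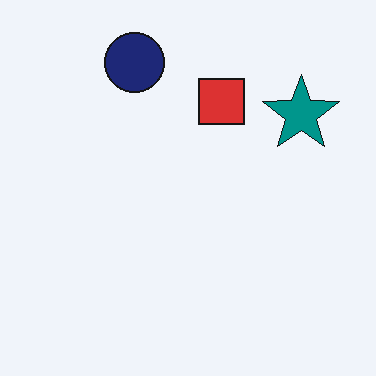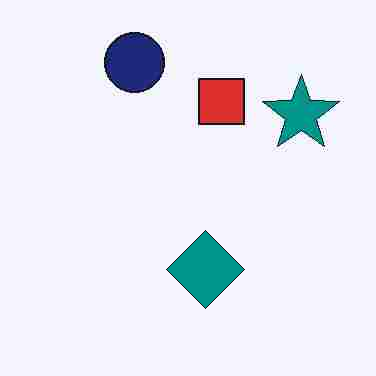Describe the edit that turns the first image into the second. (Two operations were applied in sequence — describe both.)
This is the original image degraded with heavy JPEG compression, then overlaid with an additional teal diamond.

Blocky 8×8 compression artifacts appear around shape edges and the flat background shows ringing — characteristic JPEG degradation. A teal diamond appears in the second image that is absent from the first.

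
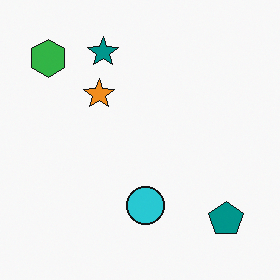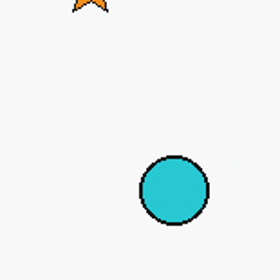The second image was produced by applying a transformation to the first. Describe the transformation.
Cropped to a noticeably smaller region and rescaled.

The visible shapes are larger and the field of view is narrower; shapes near the original edges may be partly or wholly outside the frame — a crop-and-rescale.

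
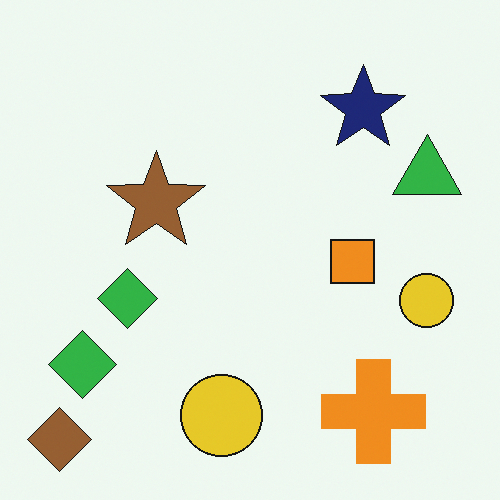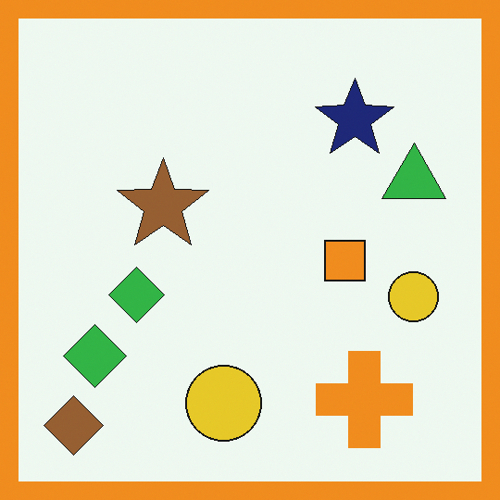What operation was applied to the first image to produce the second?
This is the original image framed with a orange border.

A solid orange frame runs around the edge of the second image, with the content slightly shrunk inside it.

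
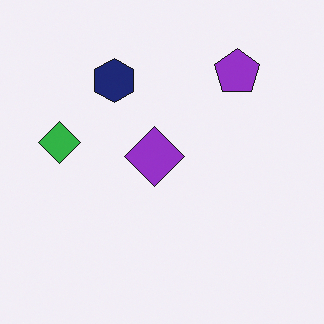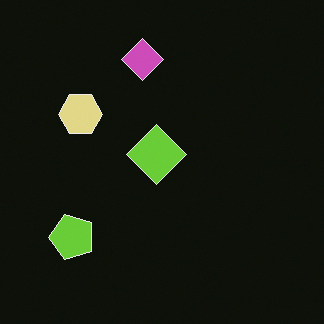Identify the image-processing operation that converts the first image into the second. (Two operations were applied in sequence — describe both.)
Color-inverted (negative), then transposed (reflected across the top-left ↔ bottom-right diagonal).

The light background has become dark and every shape's color is its complement — a photographic negative. Shapes have swapped their row and column positions — what was in the top-right is now in the bottom-left — a diagonal reflection.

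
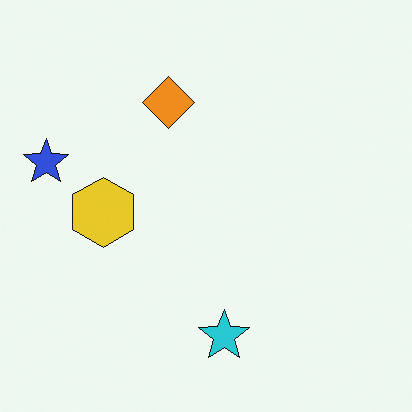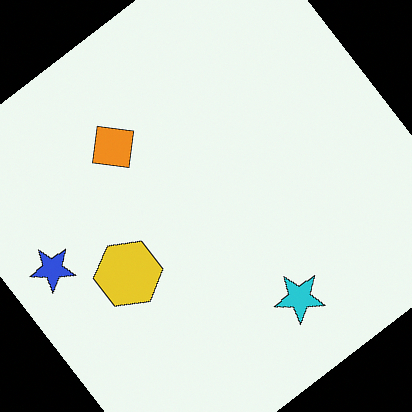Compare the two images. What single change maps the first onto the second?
This is the original image rotated counter-clockwise by a large amount — several tens of degrees.

Every shape is tilted by the same angle and the image corners show triangular fill wedges — a whole-image rotation by a non-right angle.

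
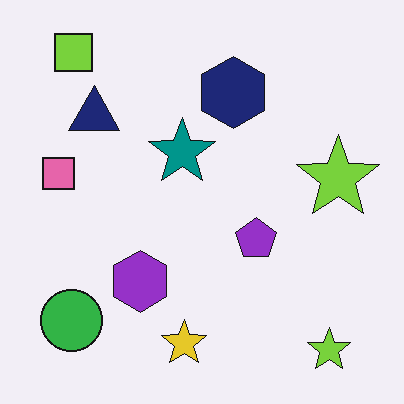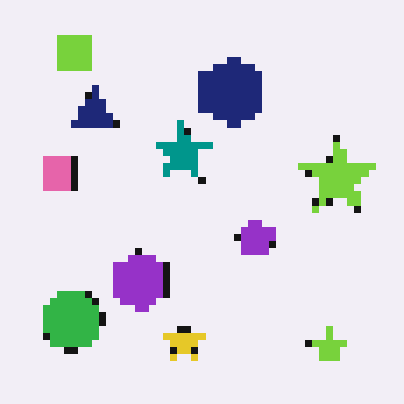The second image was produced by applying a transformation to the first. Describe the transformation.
The image was moderately pixelated.

Shapes are reduced to large square blocks; fine edges and outlines are lost — a downscale-then-upscale (mosaic) effect.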